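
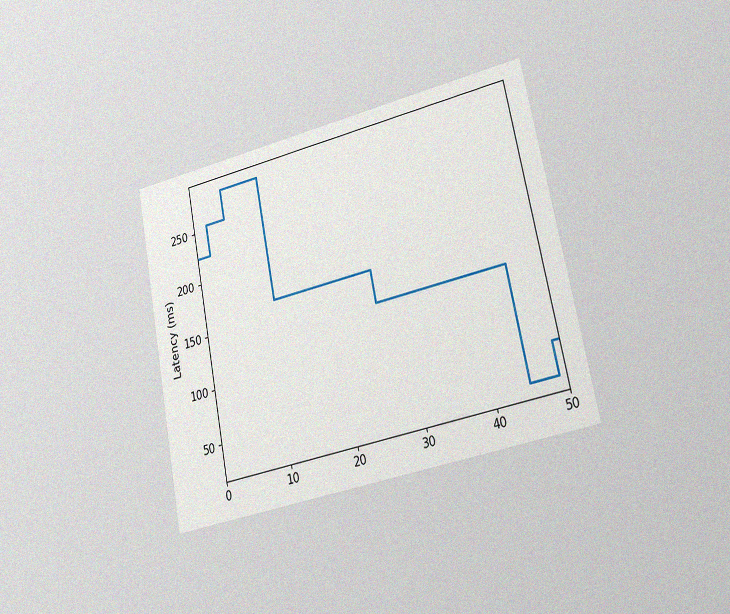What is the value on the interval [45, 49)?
30ms

The chart is tilted about 11° counter-clockwise and viewed slightly from the right, with some photo noise. On [45, 49) the step sits at 30ms.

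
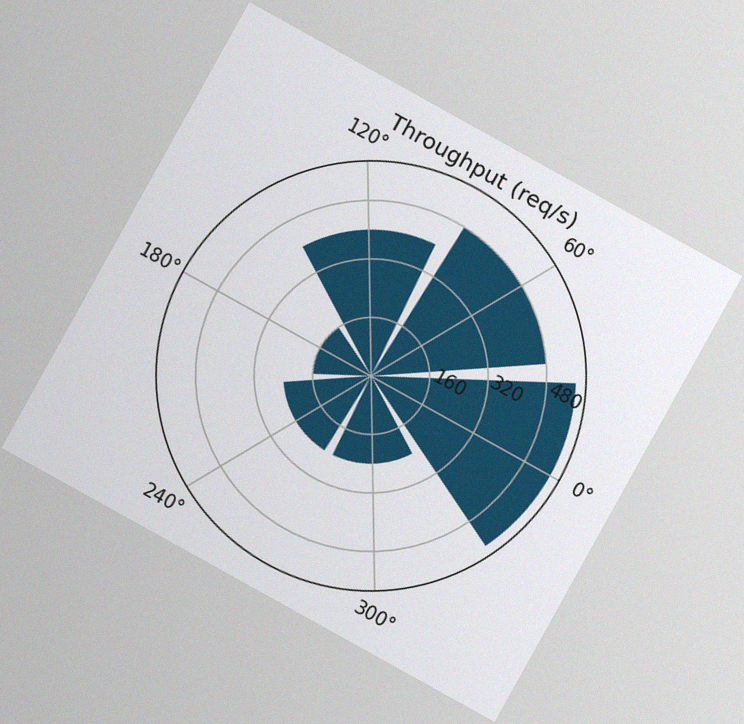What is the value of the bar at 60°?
The chart is tilted about 29° clockwise, with some photo noise. The bar at 60° reaches 480req/s on the radial axis.

480req/s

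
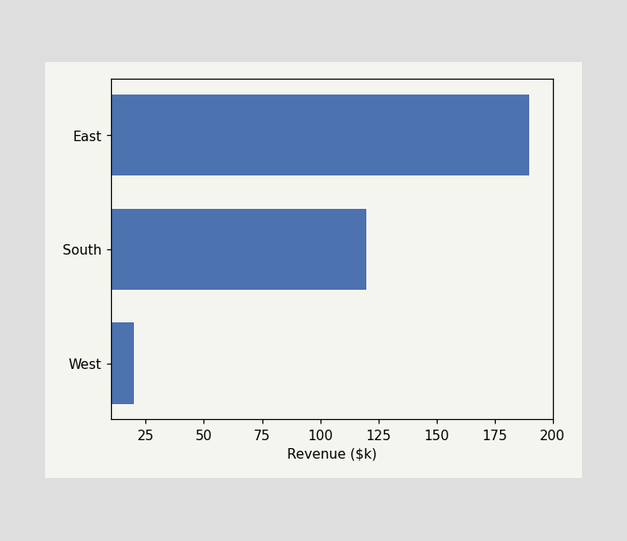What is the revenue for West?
Reading along the chart's x-axis, the West bar reaches $20k.

$20k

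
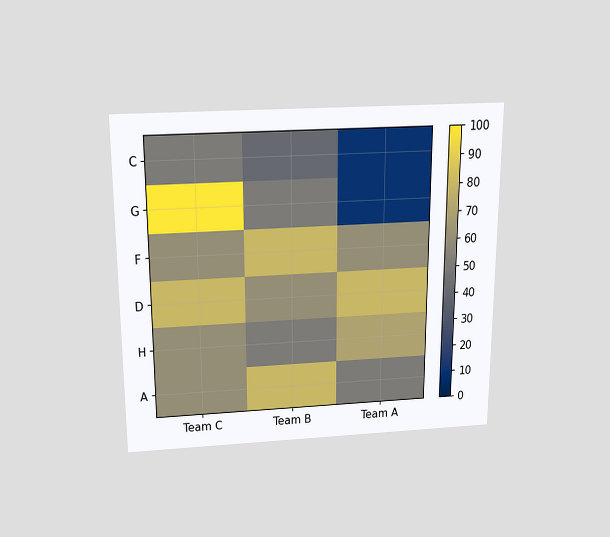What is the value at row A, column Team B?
The chart is viewed slightly from above. Matching cell (A, Team B) against the colorbar gives 80.

80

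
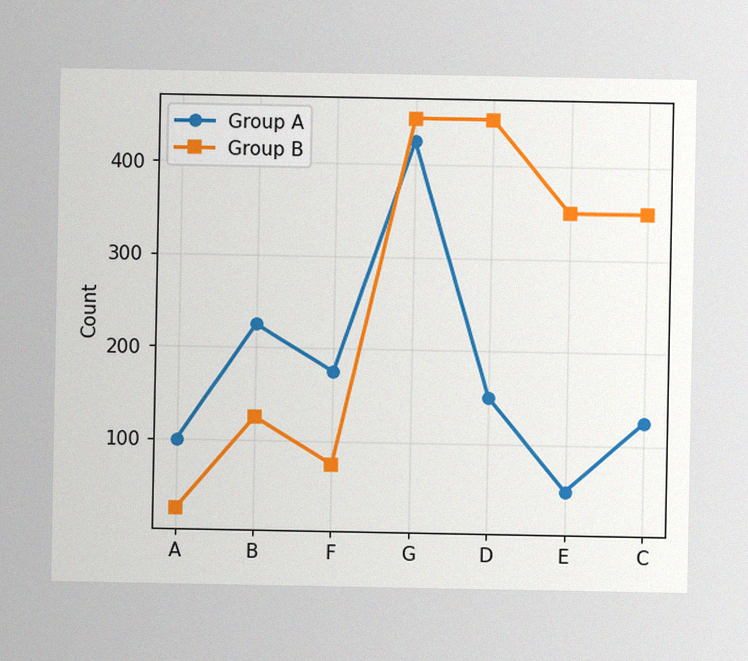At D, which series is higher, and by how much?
Group B, by 300

The image has some photo noise and uneven lighting. At D, Group B sits above the other line by 300.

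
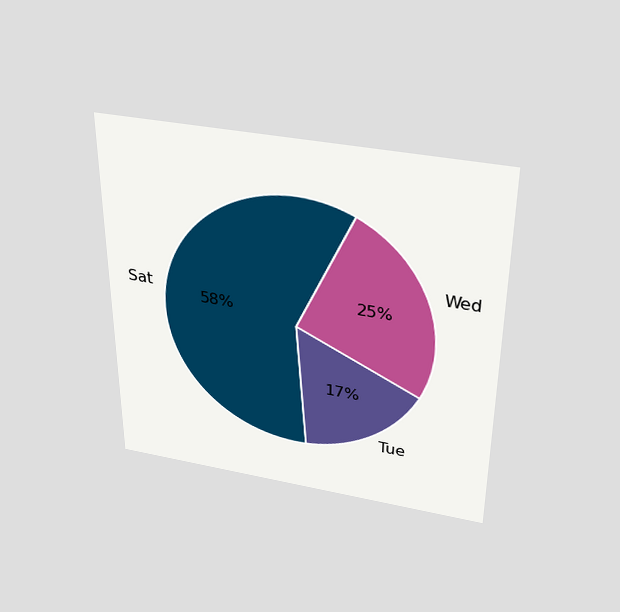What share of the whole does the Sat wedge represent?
The chart is viewed slightly from above. The Sat slice takes up 58% of the pie.

58%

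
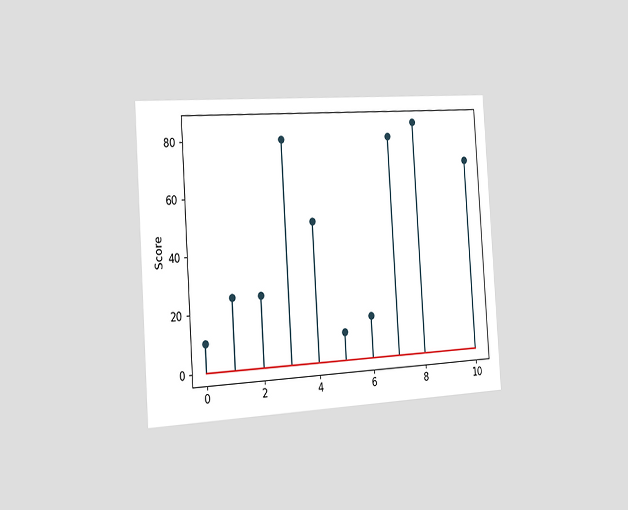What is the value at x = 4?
50

The chart is tilted about 4° counter-clockwise and viewed slightly from the left. The stem at x=4 reaches 50.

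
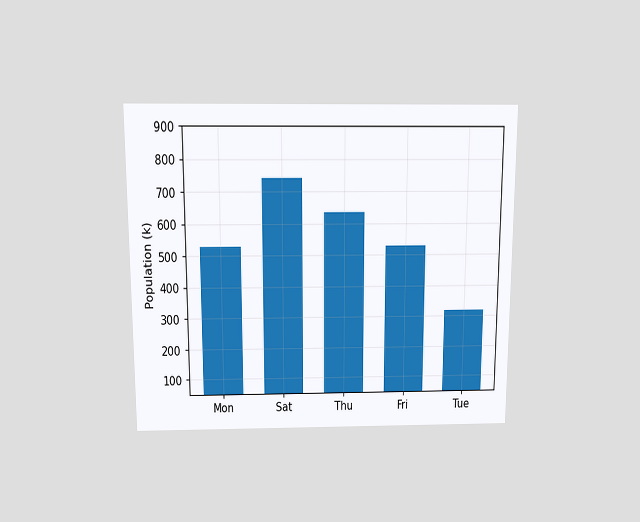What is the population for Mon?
The chart is viewed slightly from above. Reading along the chart's y-axis, the Mon bar reaches 530k.

530k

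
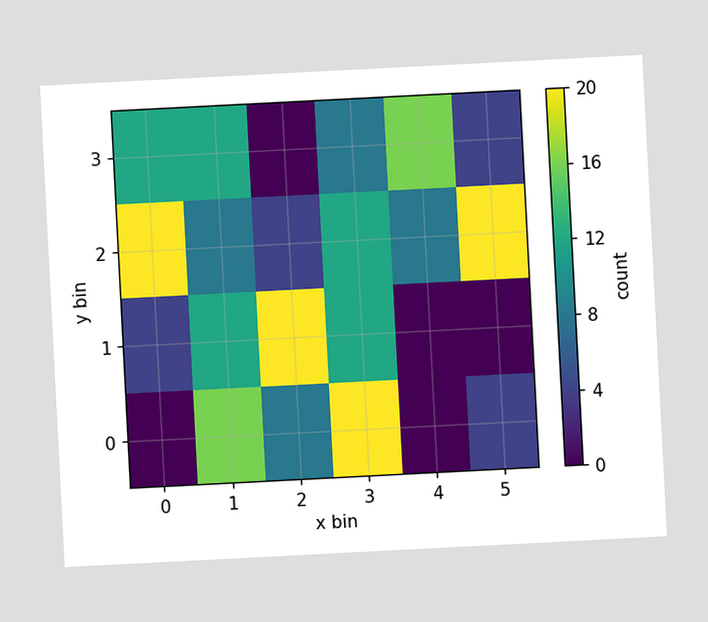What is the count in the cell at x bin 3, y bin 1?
12

The chart is tilted about 3° counter-clockwise. Matching the cell (3, 1) against the colorbar gives 12.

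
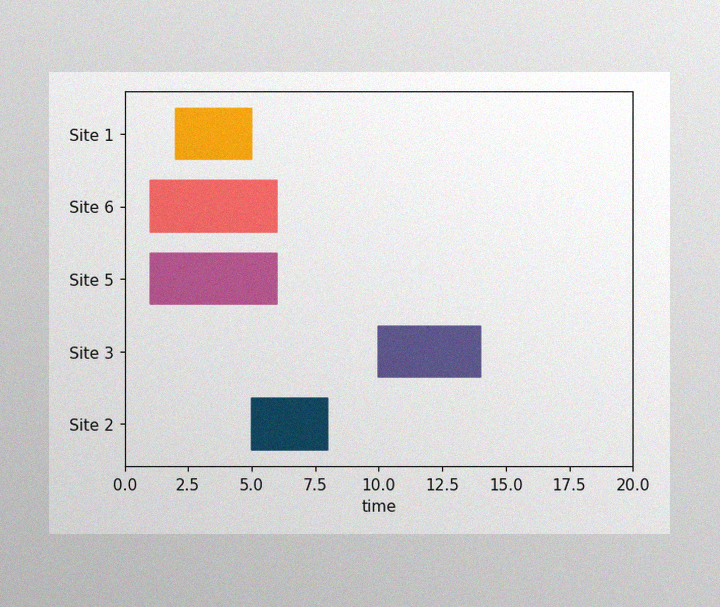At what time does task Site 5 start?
1

The image has some photo noise and uneven lighting. The Site 5 bar begins at t=1.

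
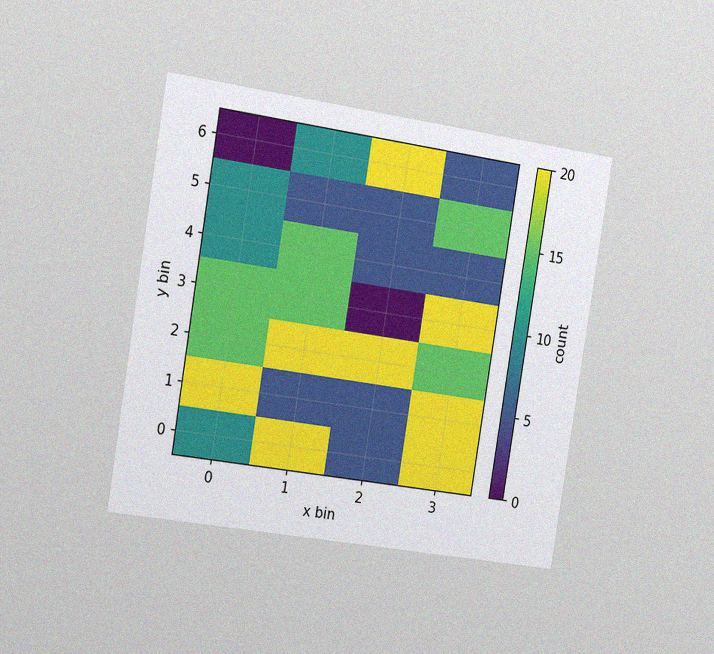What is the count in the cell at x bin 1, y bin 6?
The chart is tilted about 9° clockwise and viewed slightly from the left, with some photo noise. Matching the cell (1, 6) against the colorbar gives 10.

10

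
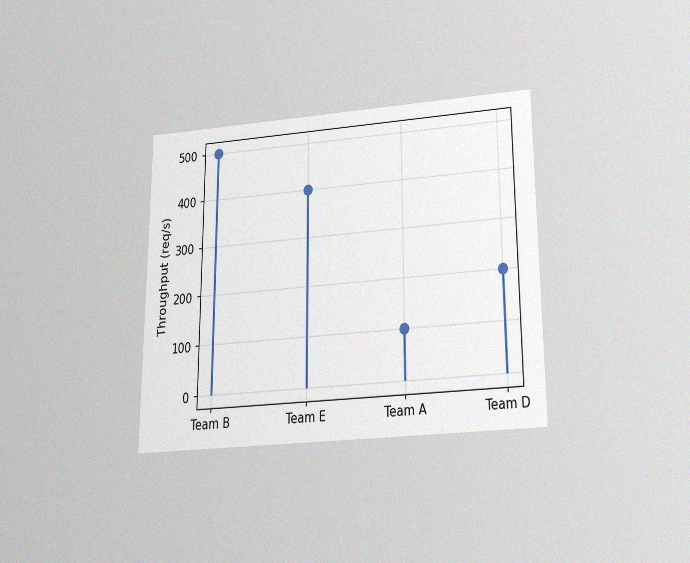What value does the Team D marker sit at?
The chart is viewed slightly from below, with some photo noise. The Team D marker sits at 200req/s.

200req/s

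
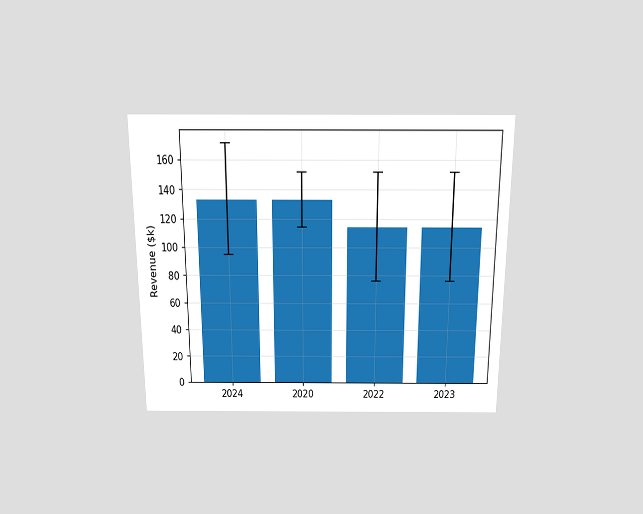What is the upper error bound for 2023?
$152k

The chart is viewed slightly from above. The 2023 bar's upper whisker reaches $152k.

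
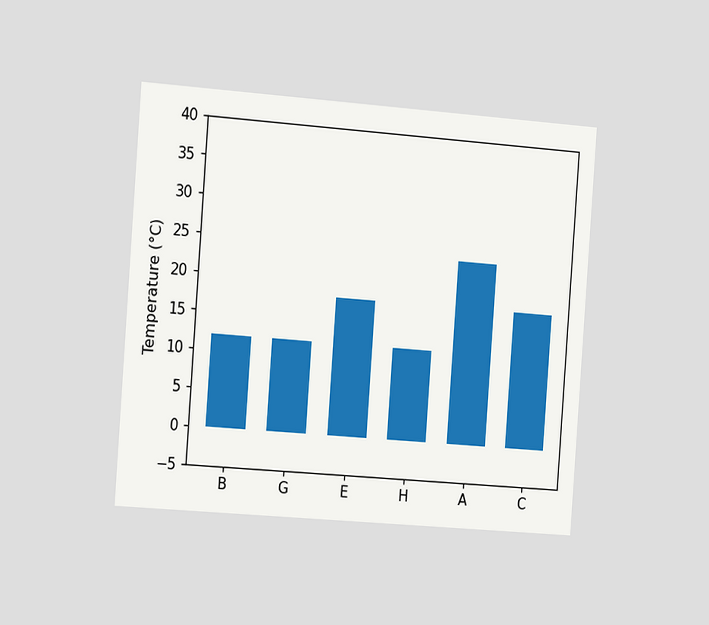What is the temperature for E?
18°C

The chart is tilted about 4° clockwise and viewed slightly from the left. Reading along the chart's y-axis, the E bar reaches 18°C.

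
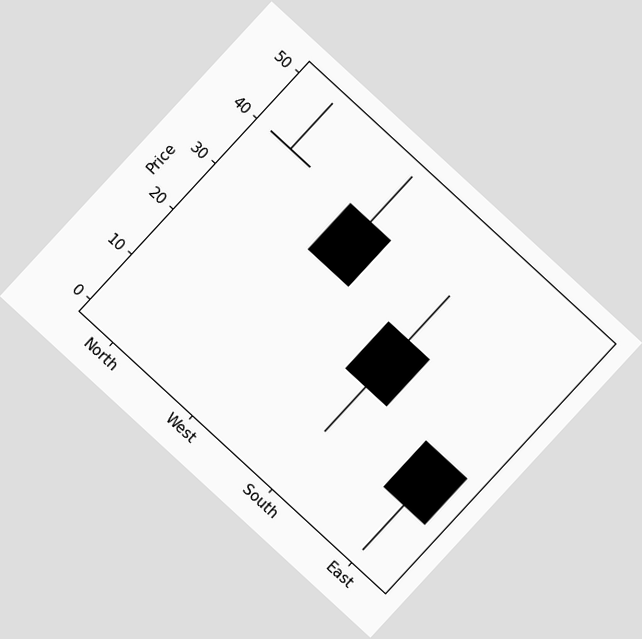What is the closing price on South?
The chart is tilted about 43° clockwise. The South candle closes at 20.

20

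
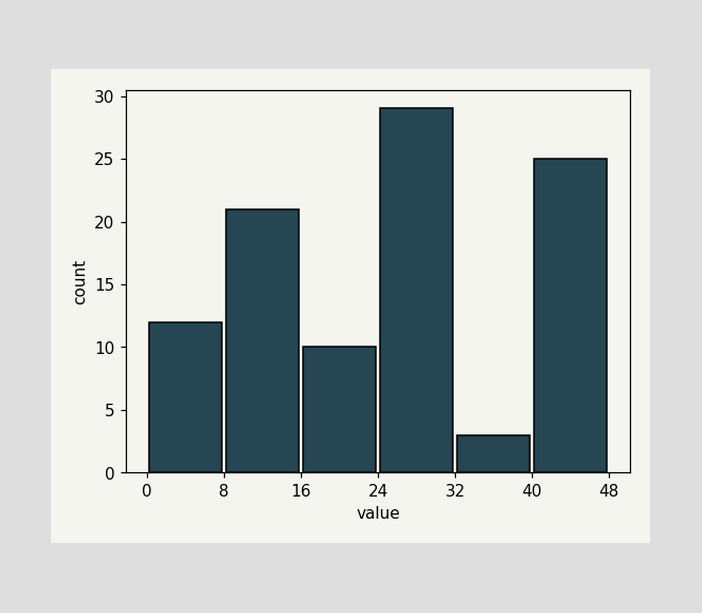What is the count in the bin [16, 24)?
10

The [16, 24) bin has height 10.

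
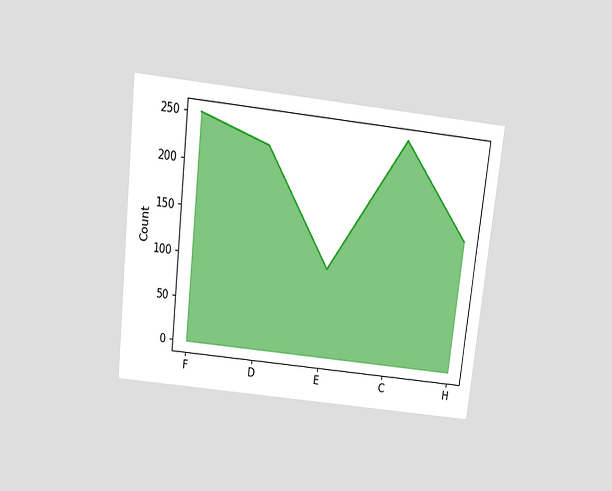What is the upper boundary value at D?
225

The chart is tilted about 6° clockwise and viewed slightly from above. At D the upper boundary is at 225.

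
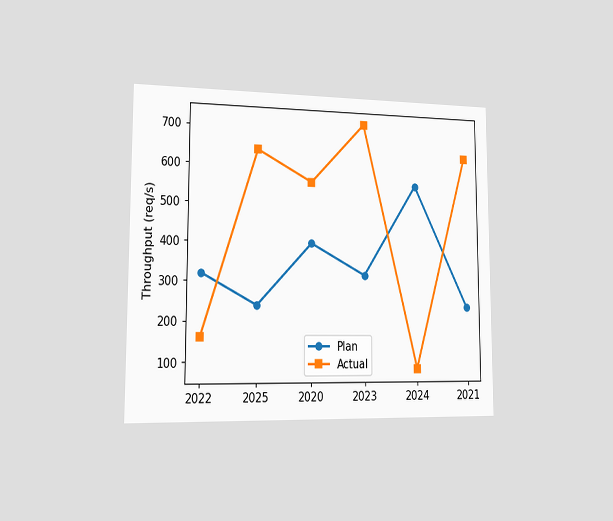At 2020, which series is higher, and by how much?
The chart is viewed slightly from the left. At 2020, Actual sits above the other line by 160req/s.

Actual, by 160req/s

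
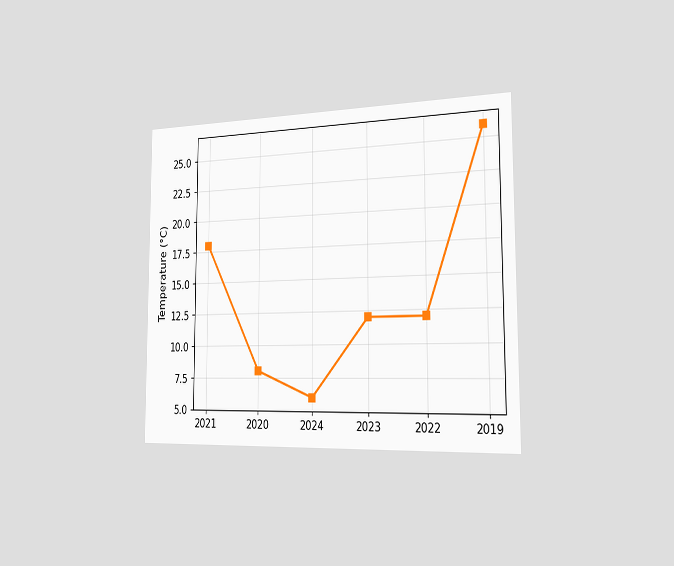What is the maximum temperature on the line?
The chart is viewed slightly from the right. The highest point is at 2019, and reading across to the y-axis gives 26°C.

26°C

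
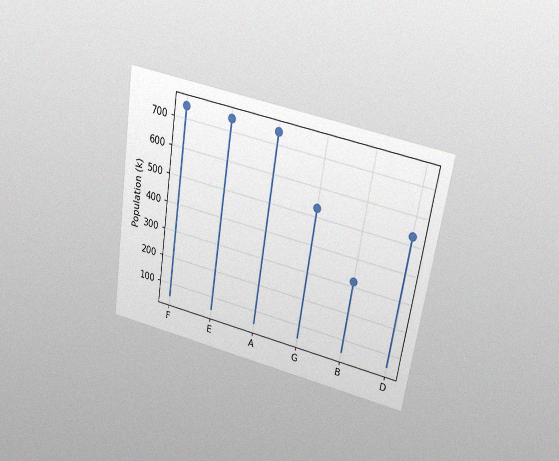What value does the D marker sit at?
530k

The chart is tilted about 9° clockwise and viewed slightly from above, with some photo noise. The D marker sits at 530k.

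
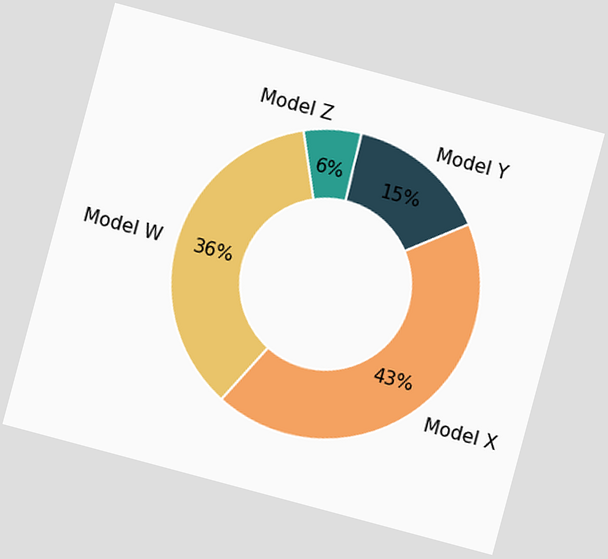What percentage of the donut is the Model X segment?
The chart is tilted about 15° clockwise. The Model X segment takes up 43% of the ring.

43%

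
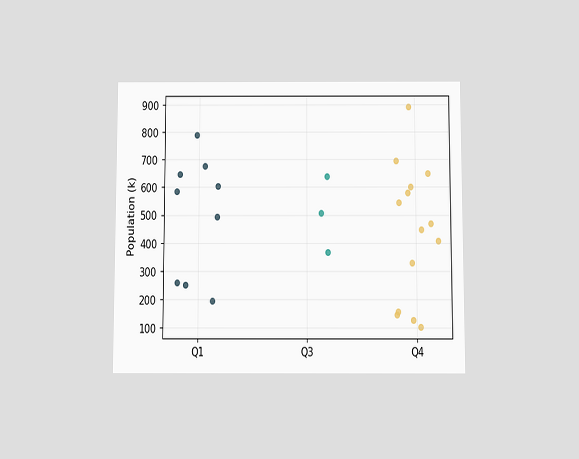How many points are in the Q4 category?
14

The chart is viewed slightly from below. Counting the markers in the Q4 column gives 14.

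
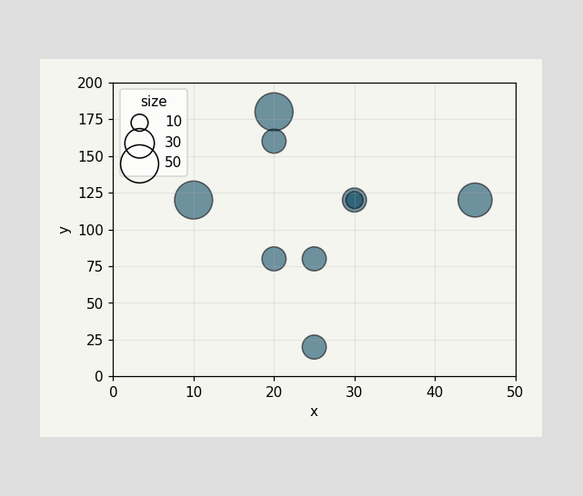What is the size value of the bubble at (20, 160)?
20

Matching the bubble at (20, 160) against the size legend gives 20.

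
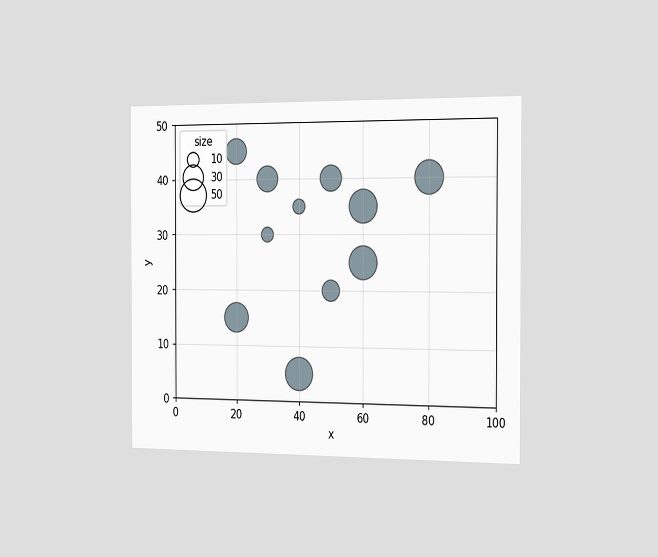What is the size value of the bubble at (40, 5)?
50

The chart is viewed slightly from the right. Matching the bubble at (40, 5) against the size legend gives 50.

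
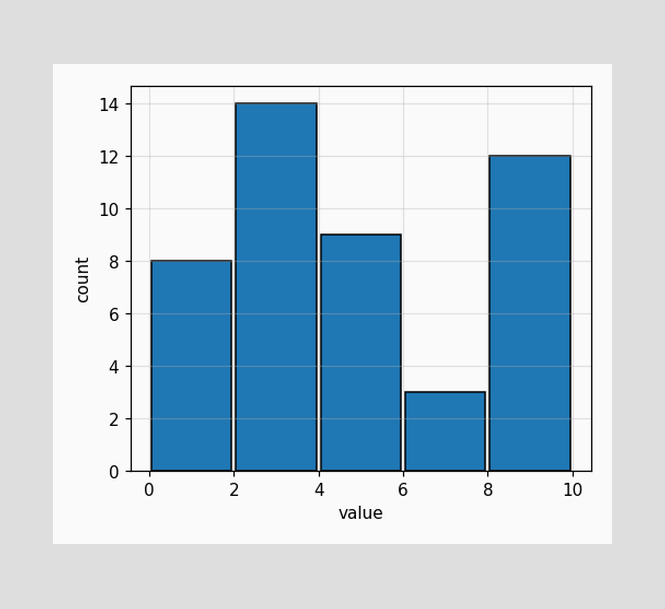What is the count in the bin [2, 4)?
14

The [2, 4) bin has height 14.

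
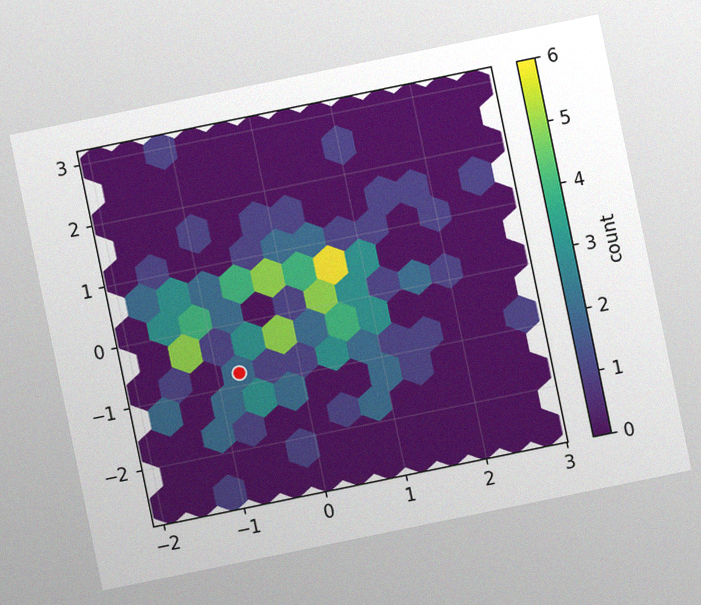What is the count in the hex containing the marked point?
2

The chart is tilted about 12° counter-clockwise, with some photo noise. The marked hex reads 2 on the colorbar.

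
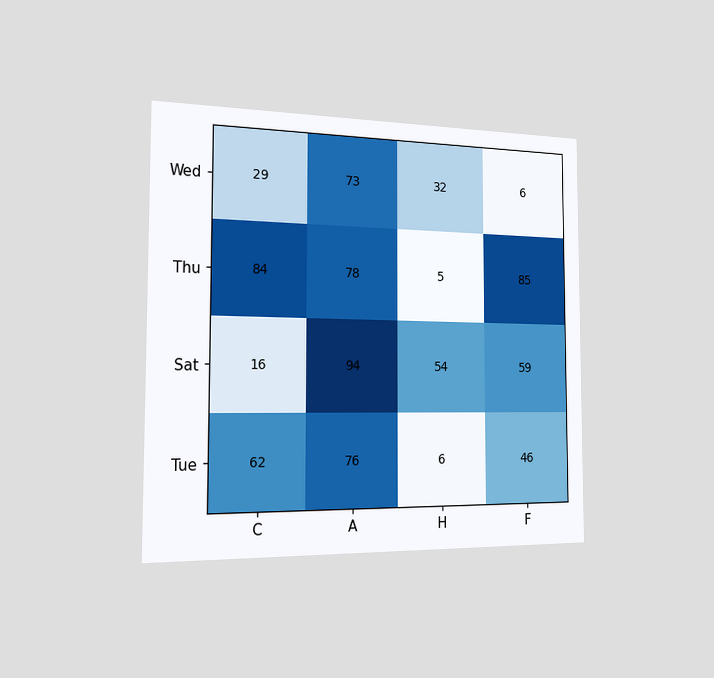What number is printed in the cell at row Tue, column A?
76

The chart is viewed slightly from the left. The (Tue, A) cell reads 76.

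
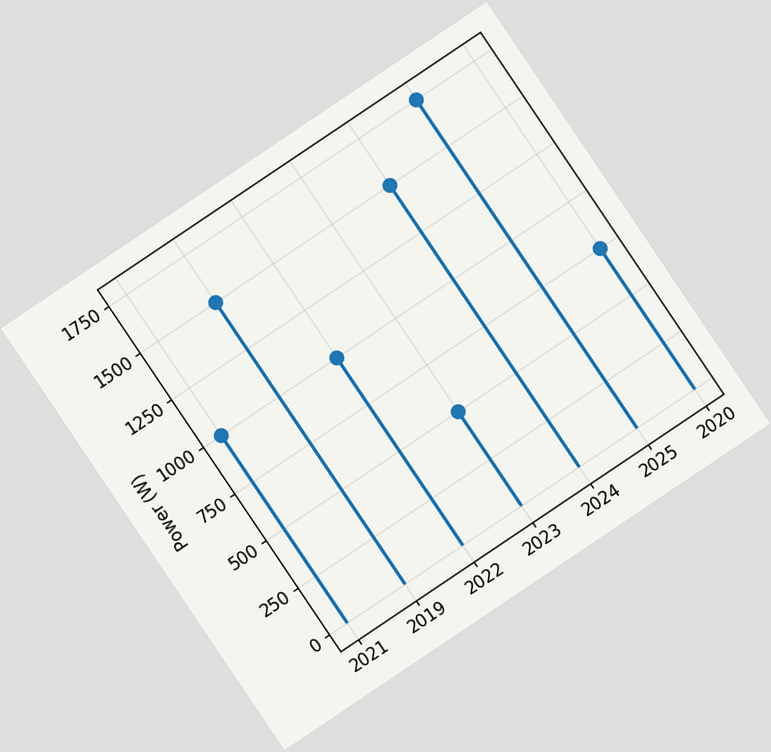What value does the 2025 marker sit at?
1750W

The chart is tilted about 34° counter-clockwise. The 2025 marker sits at 1750W.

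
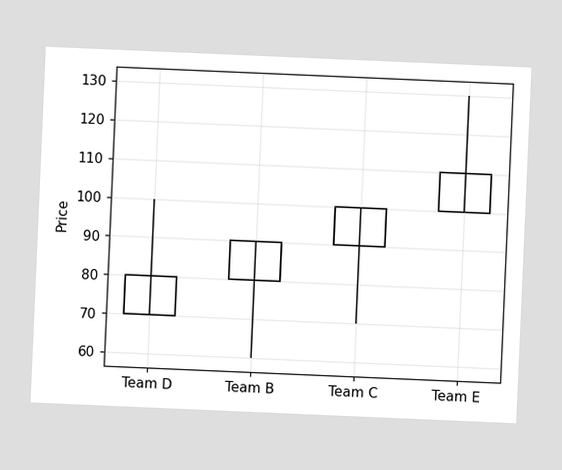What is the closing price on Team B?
The chart is tilted about 2° clockwise. The Team B candle closes at 90.

90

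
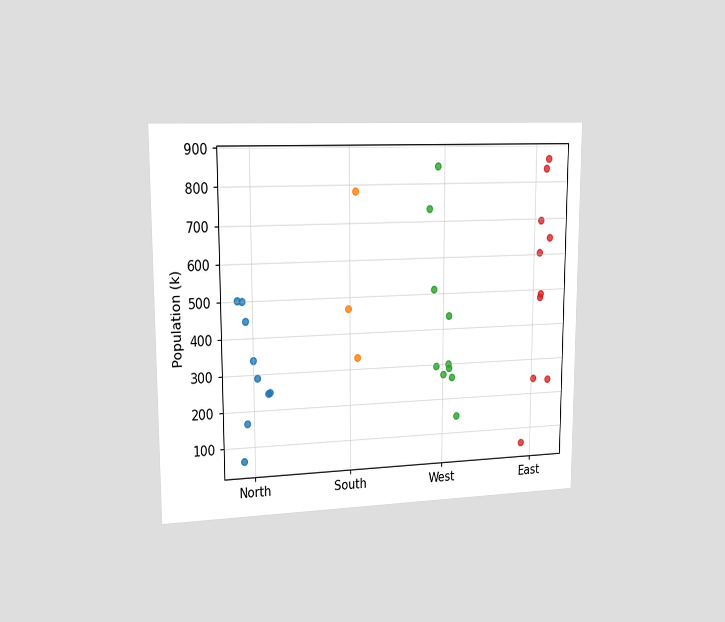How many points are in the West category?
10

The chart is viewed slightly from the left. Counting the markers in the West column gives 10.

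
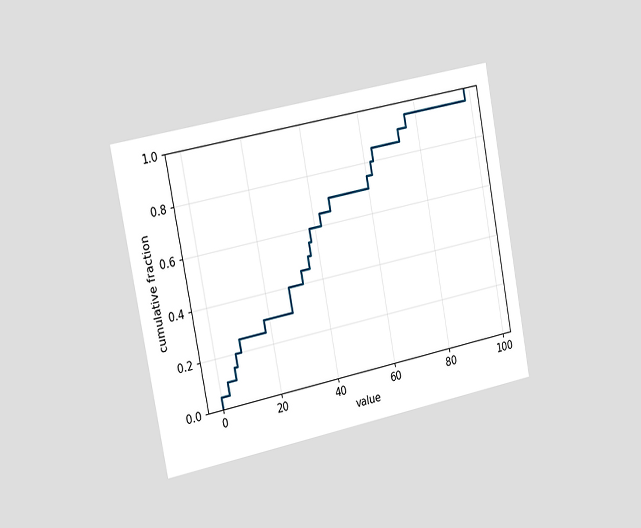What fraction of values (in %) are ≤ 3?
The chart is tilted about 11° counter-clockwise and viewed slightly from the left. At x=3 the ECDF step is at 10%.

10%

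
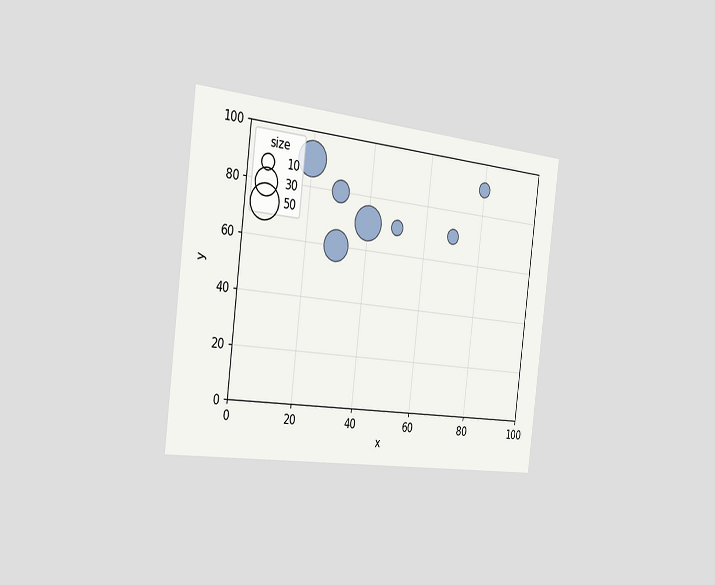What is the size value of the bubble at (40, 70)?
The chart is tilted about 7° clockwise and viewed slightly from the left. Matching the bubble at (40, 70) against the size legend gives 50.

50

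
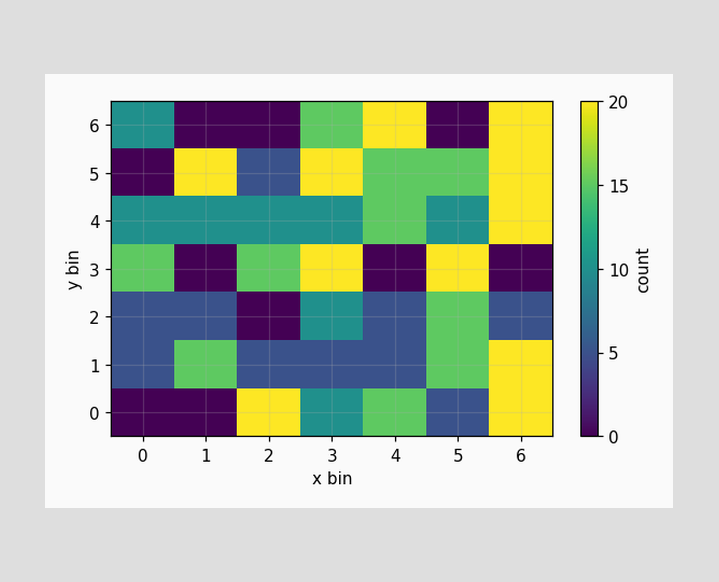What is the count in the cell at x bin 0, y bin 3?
15

Matching the cell (0, 3) against the colorbar gives 15.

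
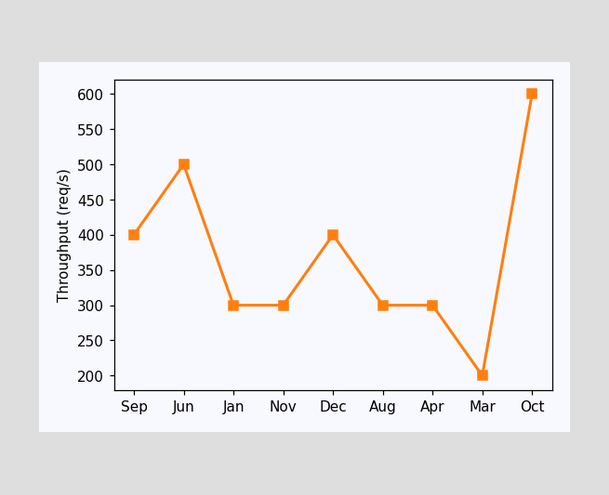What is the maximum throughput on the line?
The highest point is at Oct, and reading across to the y-axis gives 600req/s.

600req/s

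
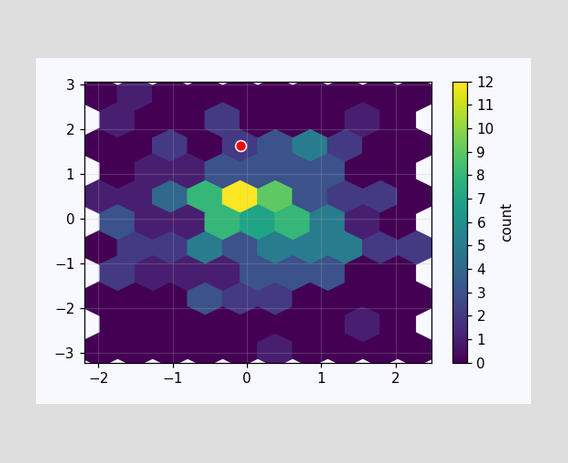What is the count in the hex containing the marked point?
2

The marked hex reads 2 on the colorbar.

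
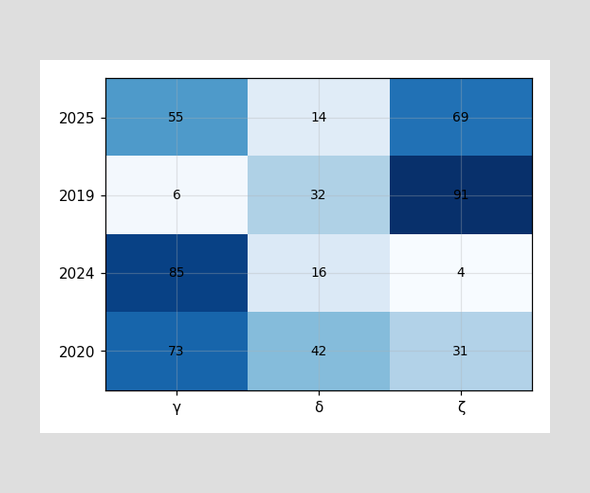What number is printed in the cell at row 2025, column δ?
14

The (2025, δ) cell reads 14.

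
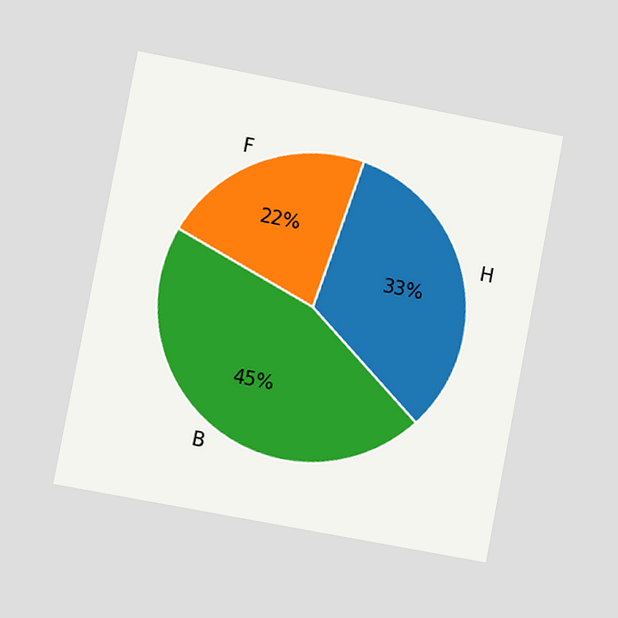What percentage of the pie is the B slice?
45%

The chart is tilted about 11° clockwise and viewed at a slight angle. The B slice takes up 45% of the pie.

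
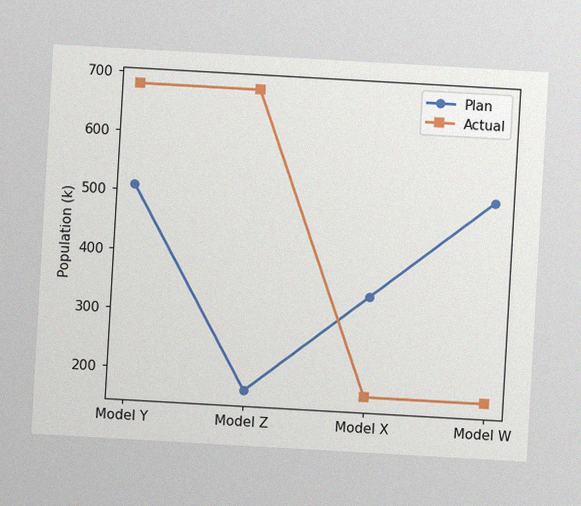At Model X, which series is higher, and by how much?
Plan, by 170k

The chart is tilted about 3° clockwise, with some photo noise. At Model X, Plan sits above the other line by 170k.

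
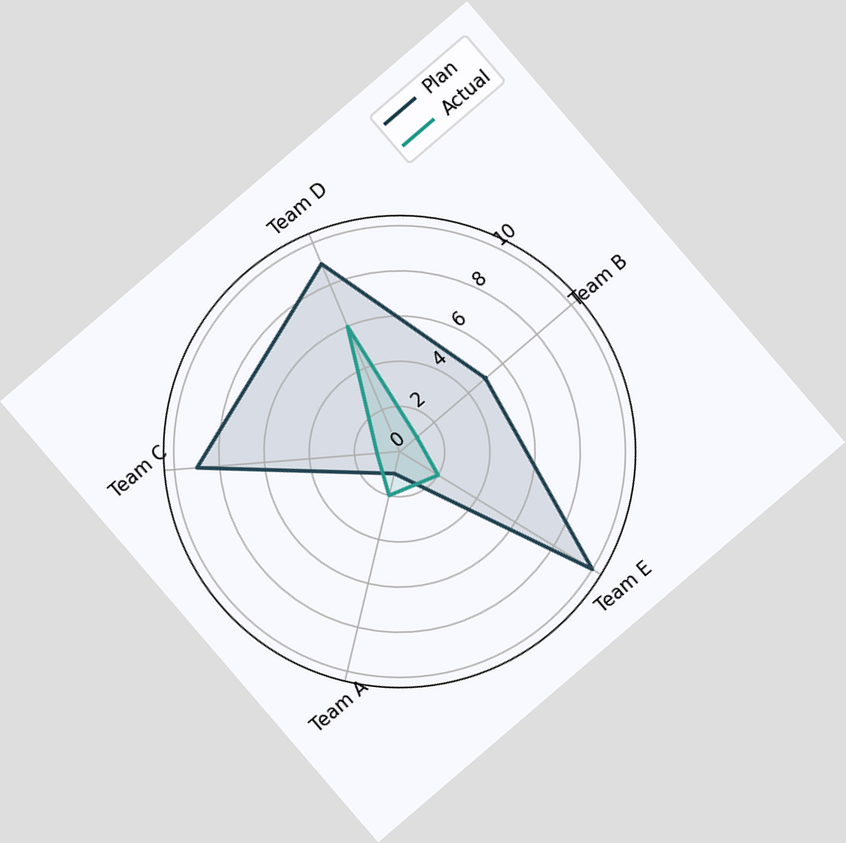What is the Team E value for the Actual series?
2

The chart is tilted about 41° counter-clockwise. On the Team E axis, Actual reaches 2.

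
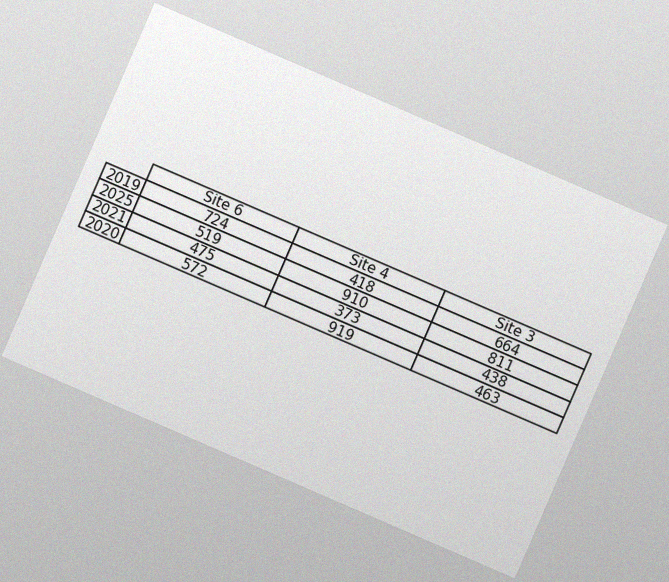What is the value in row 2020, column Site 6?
572

The chart is tilted about 23° clockwise, with some photo noise. The (2020, Site 6) cell reads 572.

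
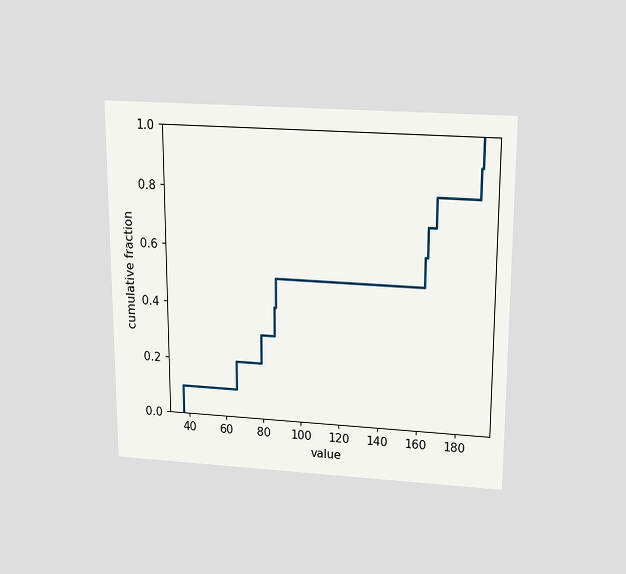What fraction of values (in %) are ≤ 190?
100%

The chart is viewed slightly from above. At x=190 the ECDF step is at 100%.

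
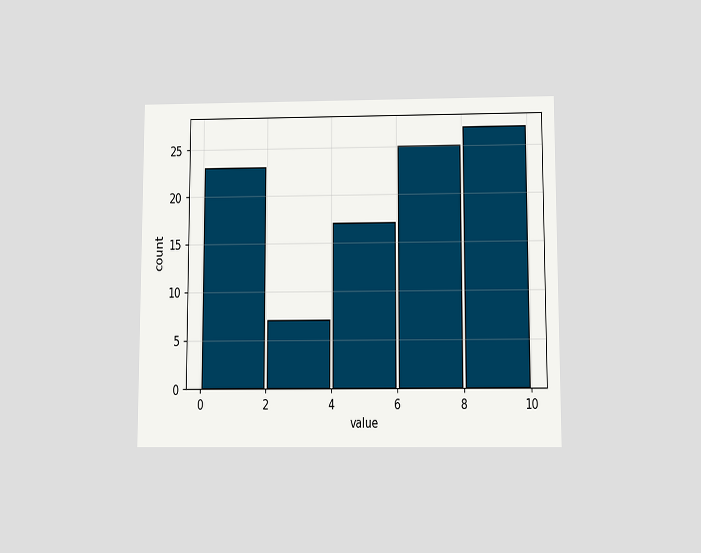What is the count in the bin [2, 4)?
7

The chart is viewed slightly from below. The [2, 4) bin has height 7.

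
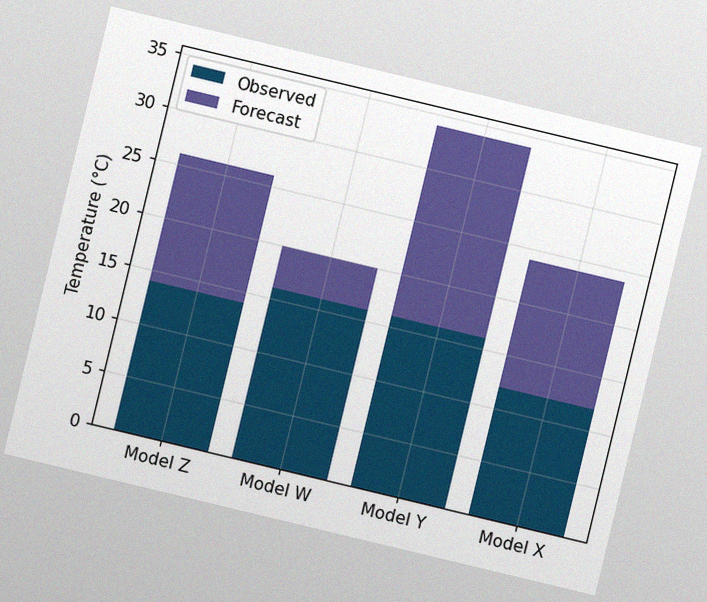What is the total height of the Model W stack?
The chart is tilted about 13° clockwise, with some photo noise. The Model W stack's top reaches 20°C on the y-axis.

20°C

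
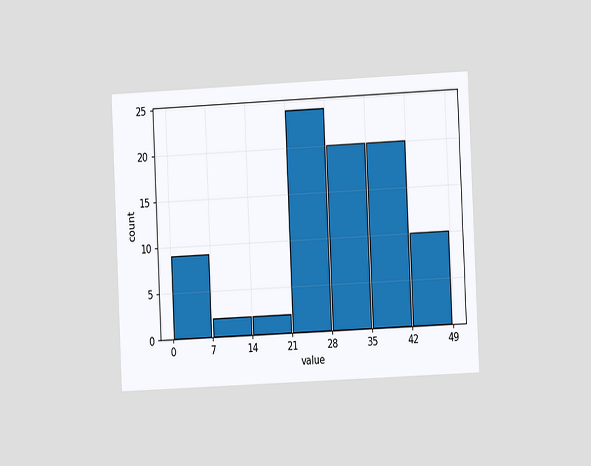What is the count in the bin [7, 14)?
2

The chart is tilted about 3° counter-clockwise and viewed at a slight angle. The [7, 14) bin has height 2.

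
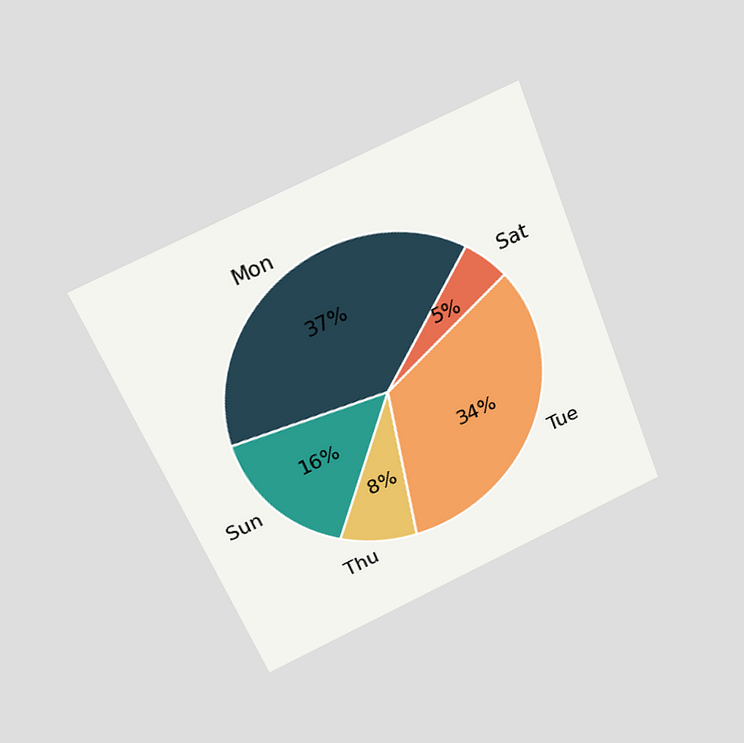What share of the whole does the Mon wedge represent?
37%

The chart is tilted about 22° counter-clockwise and viewed slightly from above. The Mon slice takes up 37% of the pie.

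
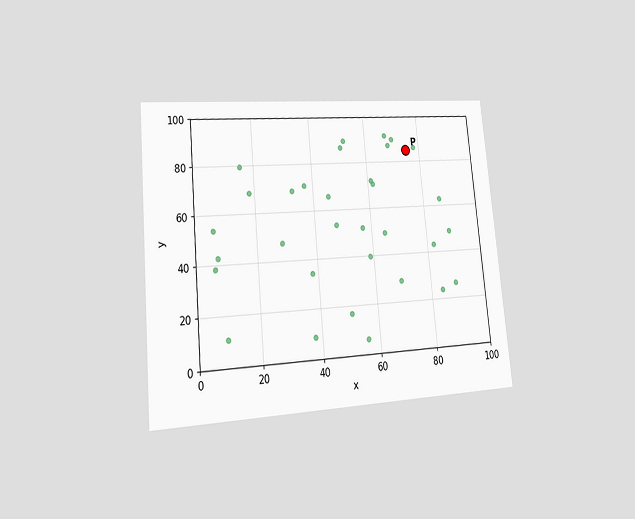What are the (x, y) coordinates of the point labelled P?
(75, 85)

The chart is tilted about 5° counter-clockwise and viewed at a slight angle. Following the gridlines from P to each axis, P sits at (75, 85).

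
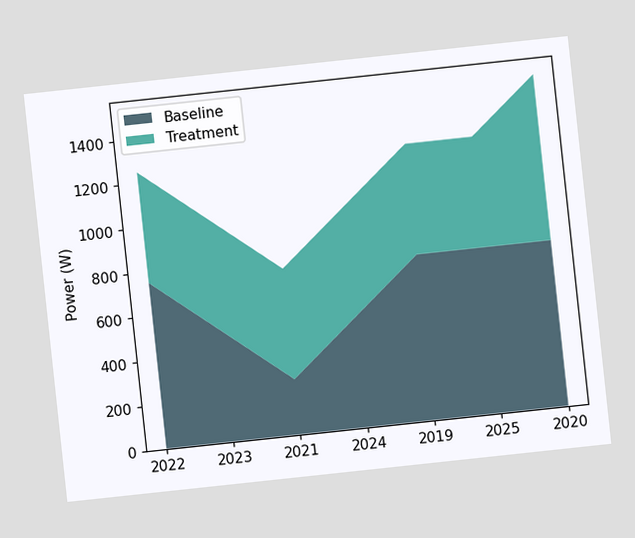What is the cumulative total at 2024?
1000W

The chart is tilted about 6° counter-clockwise. The stacked total at 2024 reaches 1000W.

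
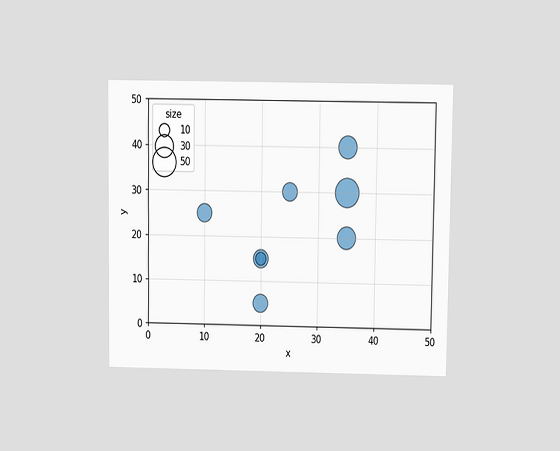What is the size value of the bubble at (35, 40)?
The chart is viewed at a slight angle. Matching the bubble at (35, 40) against the size legend gives 30.

30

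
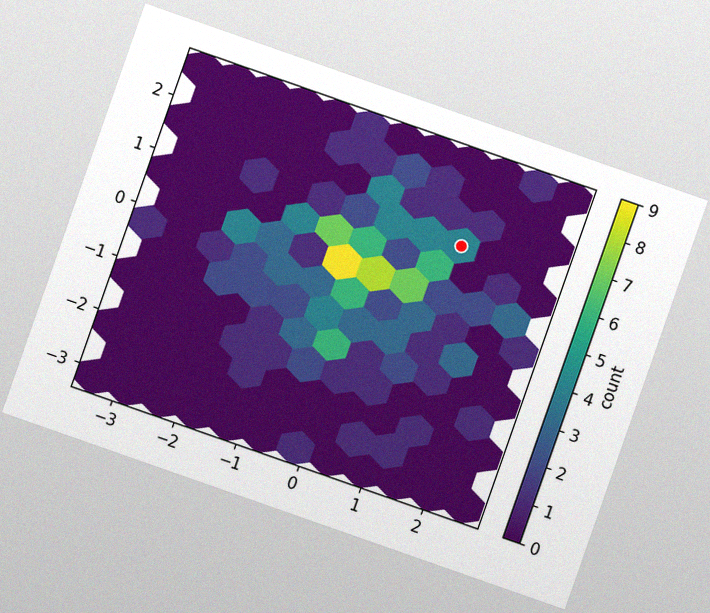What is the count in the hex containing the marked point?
The chart is tilted about 19° clockwise, with some photo noise. The marked hex reads 4 on the colorbar.

4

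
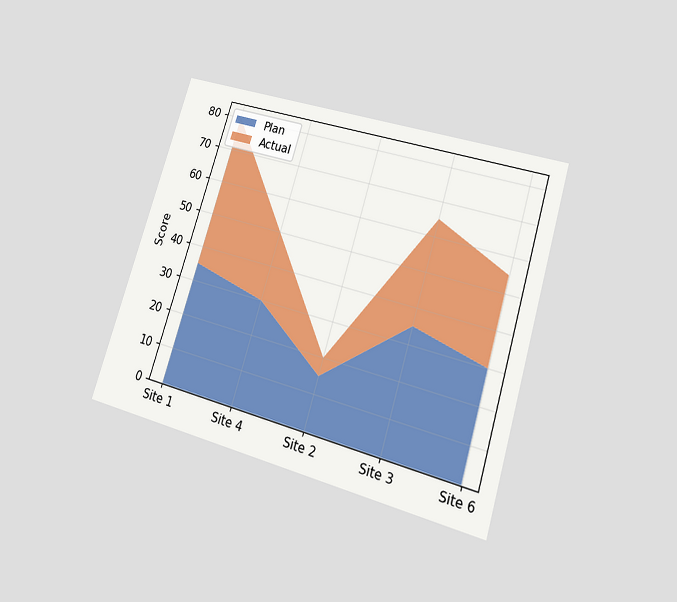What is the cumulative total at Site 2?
The chart is tilted about 17° clockwise and viewed at a slight angle. The stacked total at Site 2 reaches 20.

20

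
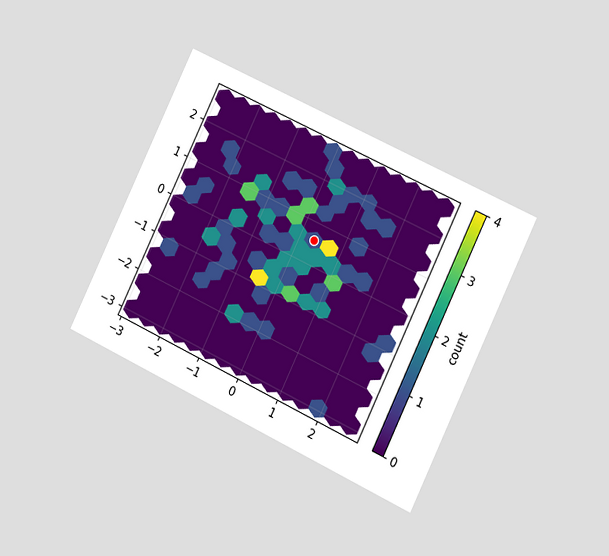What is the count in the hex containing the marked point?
1

The chart is tilted about 26° clockwise and viewed slightly from the right. The marked hex reads 1 on the colorbar.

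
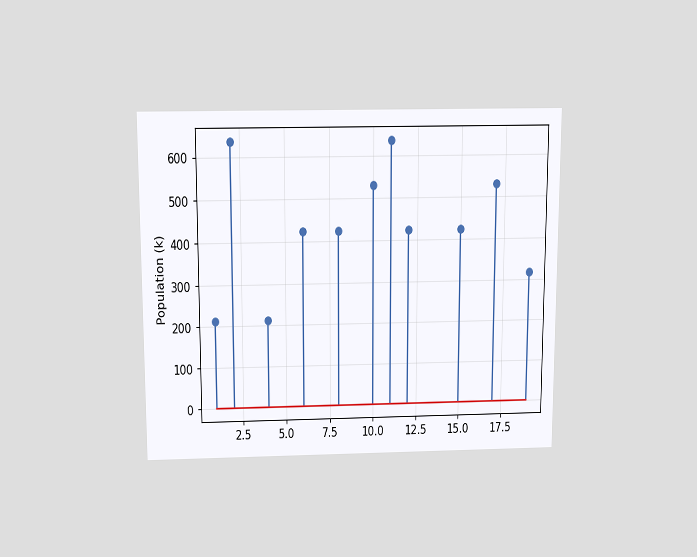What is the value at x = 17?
530k

The chart is viewed slightly from above. The stem at x=17 reaches 530k.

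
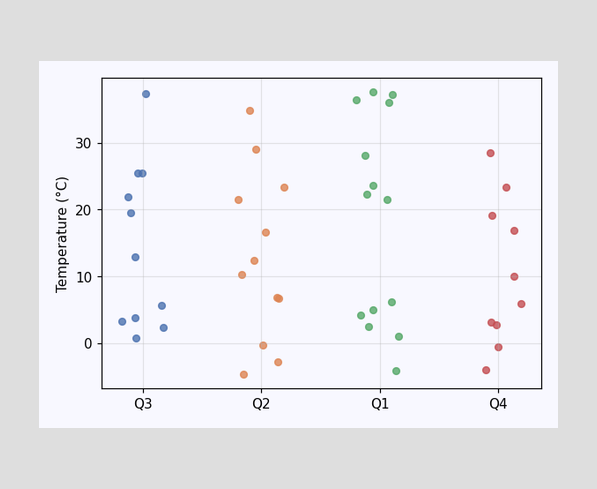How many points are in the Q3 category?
Counting the markers in the Q3 column gives 11.

11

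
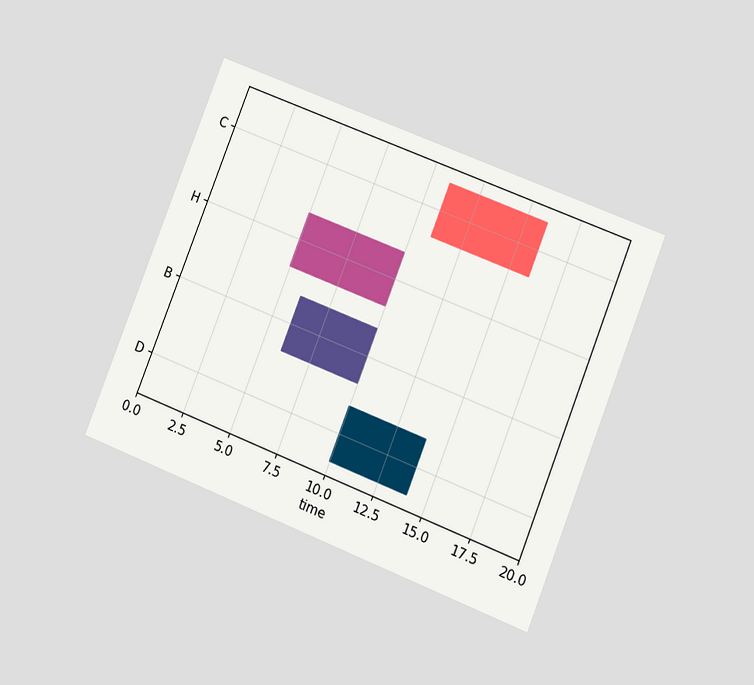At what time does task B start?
The chart is tilted about 22° clockwise and viewed at a slight angle. The B bar begins at t=6.

6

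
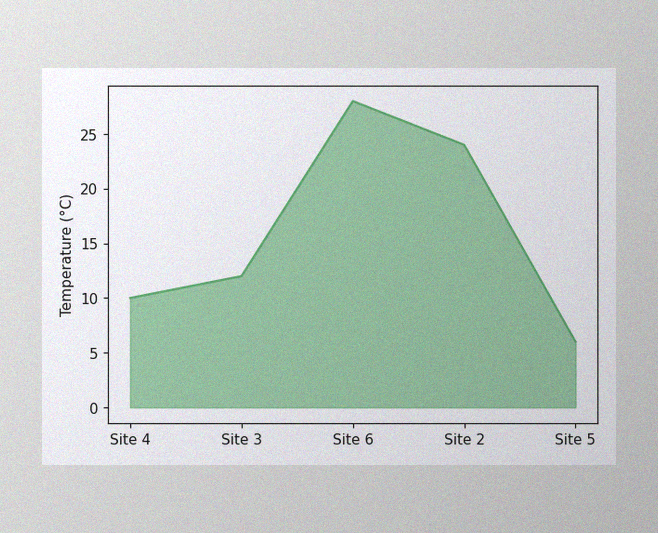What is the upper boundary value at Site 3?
The image has some photo noise and uneven lighting. At Site 3 the upper boundary is at 12°C.

12°C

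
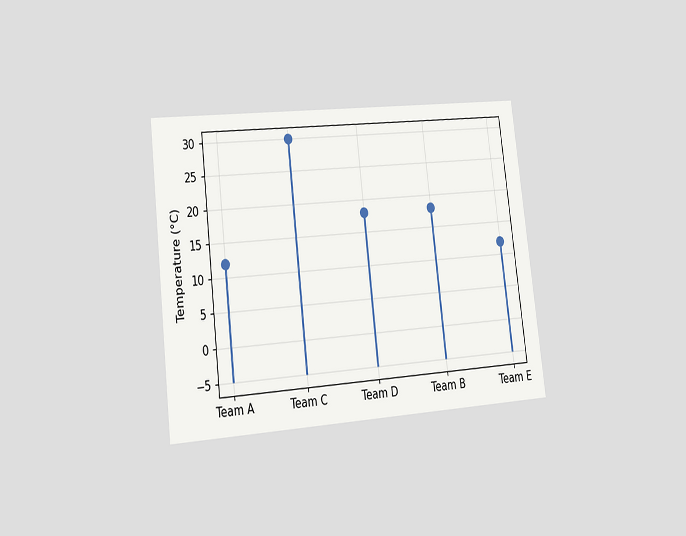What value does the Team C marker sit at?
The chart is tilted about 7° counter-clockwise and viewed slightly from the left. The Team C marker sits at 30°C.

30°C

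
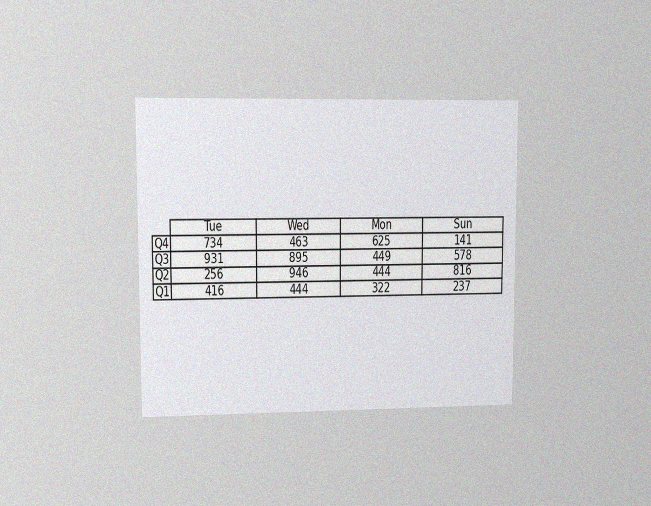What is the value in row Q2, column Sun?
816

The chart is viewed at a slight angle, with some photo noise. The (Q2, Sun) cell reads 816.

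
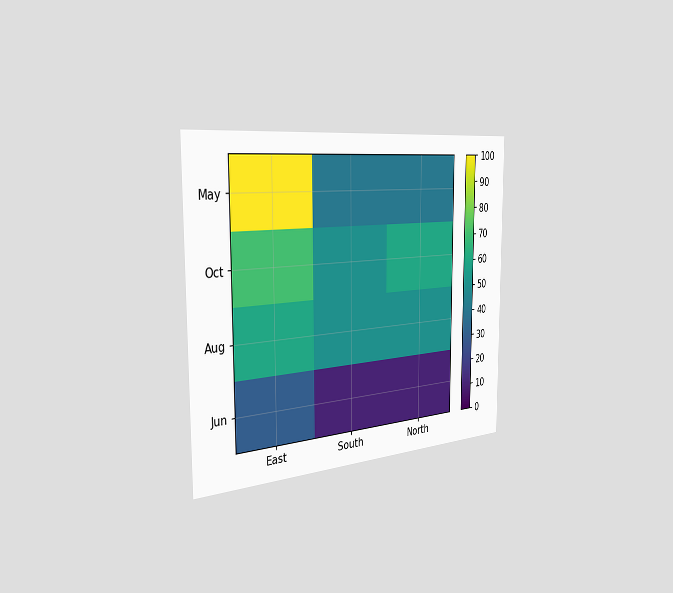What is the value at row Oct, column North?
60

The chart is viewed slightly from the left. Matching cell (Oct, North) against the colorbar gives 60.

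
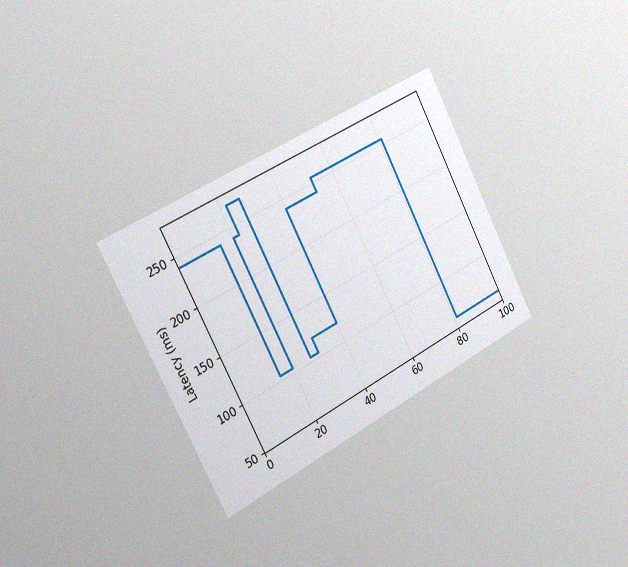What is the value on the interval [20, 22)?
The chart is tilted about 27° counter-clockwise and viewed slightly from the left, with some photo noise. On [20, 22) the step sits at 240ms.

240ms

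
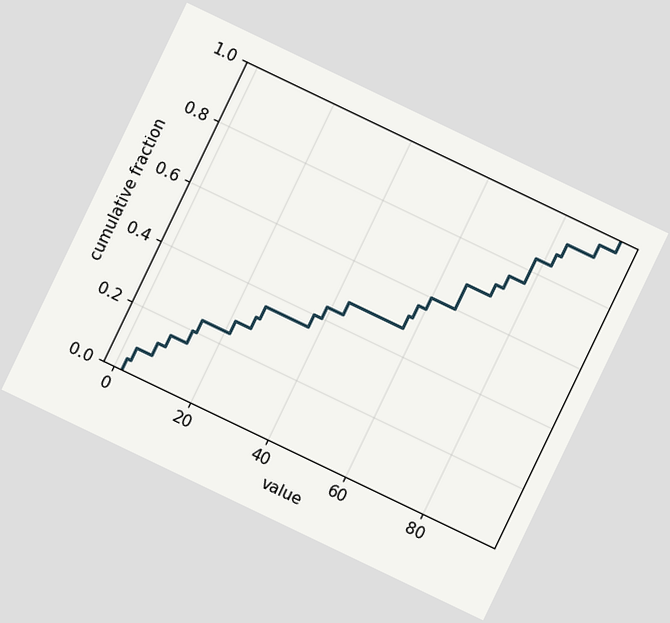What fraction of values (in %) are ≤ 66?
The chart is tilted about 26° clockwise. At x=66 the ECDF step is at 68%.

68%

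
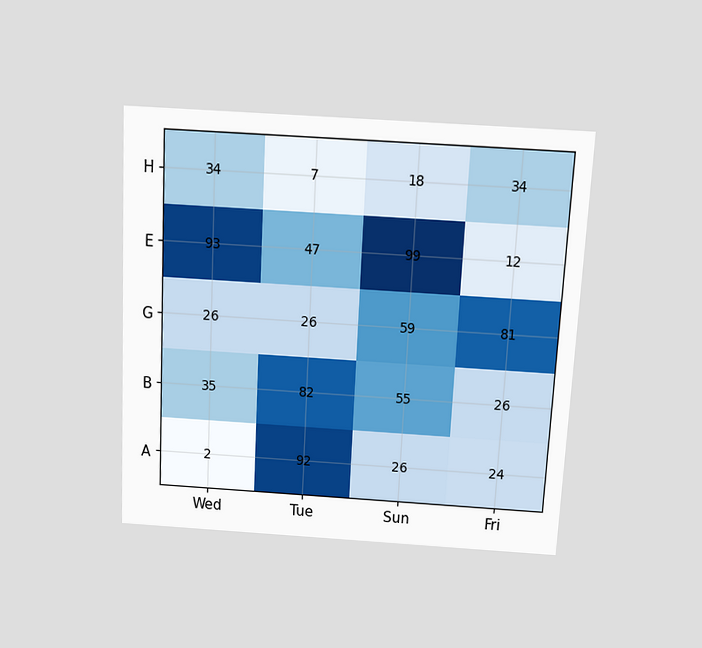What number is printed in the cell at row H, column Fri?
34

The chart is tilted about 3° clockwise and viewed slightly from above. The (H, Fri) cell reads 34.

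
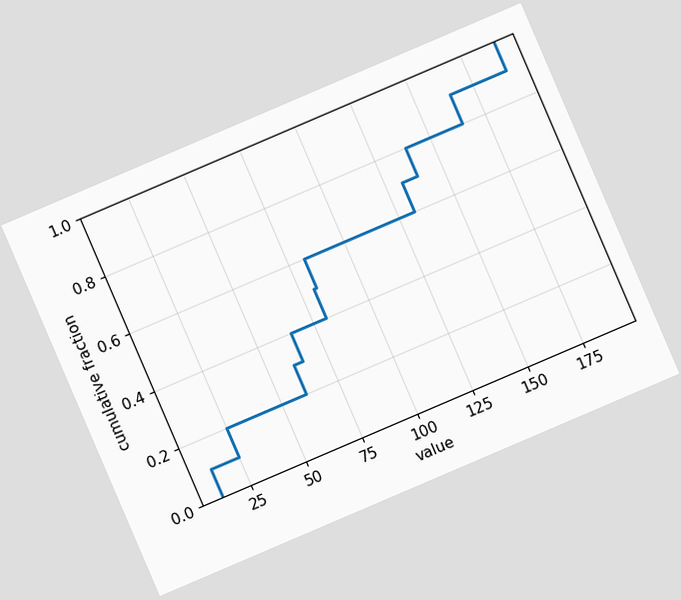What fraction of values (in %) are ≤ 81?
The chart is tilted about 23° counter-clockwise. At x=81 the ECDF step is at 50%.

50%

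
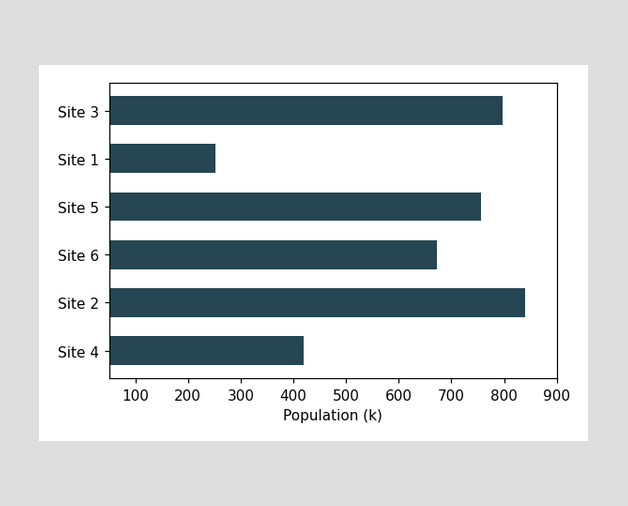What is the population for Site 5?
756k

Reading along the chart's x-axis, the Site 5 bar reaches 756k.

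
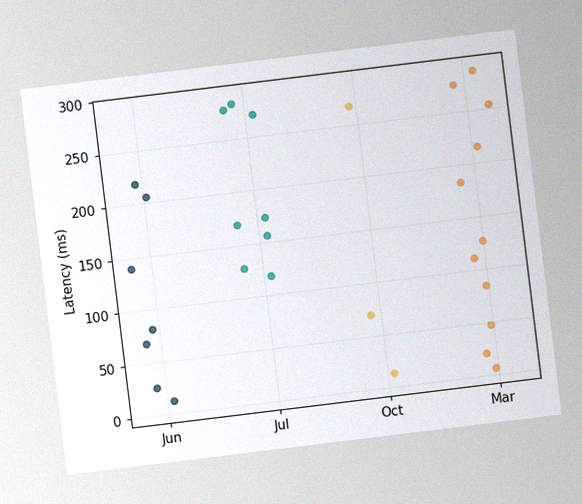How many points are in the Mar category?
11

The chart is tilted about 7° counter-clockwise, with some photo noise. Counting the markers in the Mar column gives 11.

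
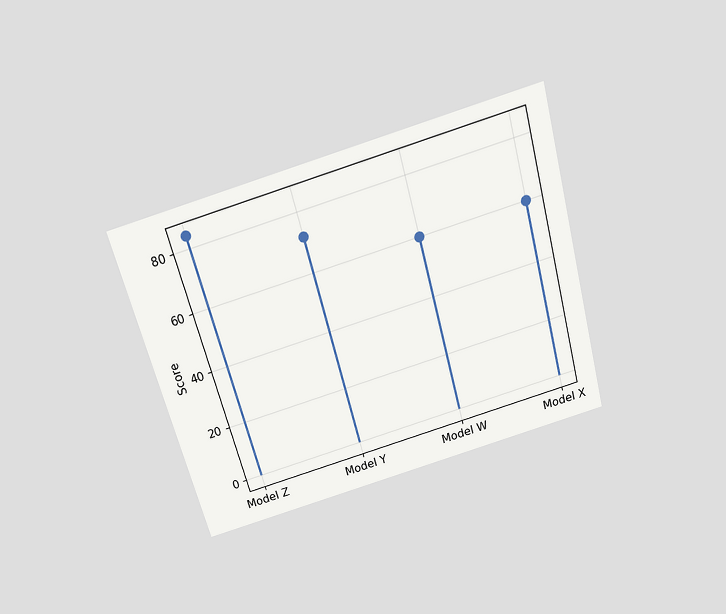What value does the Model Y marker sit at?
72

The chart is tilted about 15° counter-clockwise and viewed slightly from above. The Model Y marker sits at 72.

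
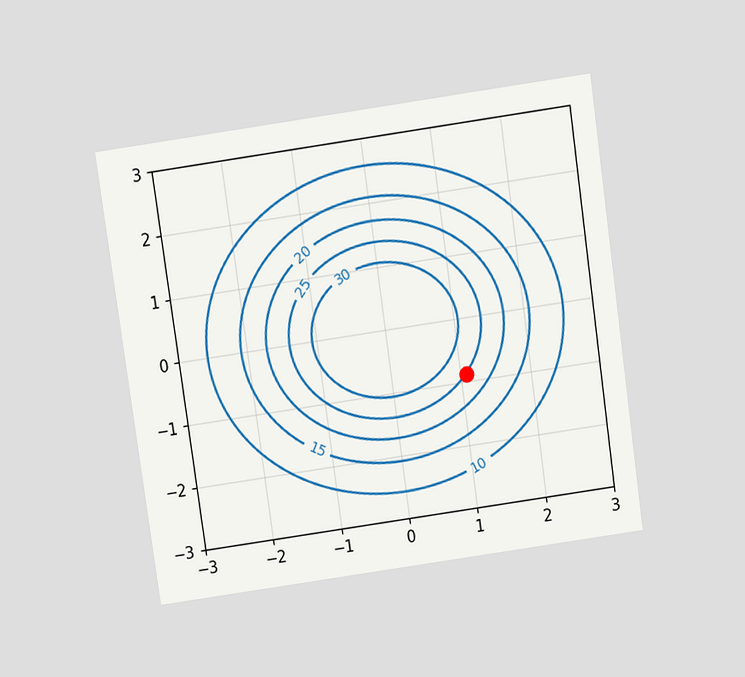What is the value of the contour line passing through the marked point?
25

The chart is tilted about 8° counter-clockwise and viewed at a slight angle. The marked point sits on the contour labelled 25.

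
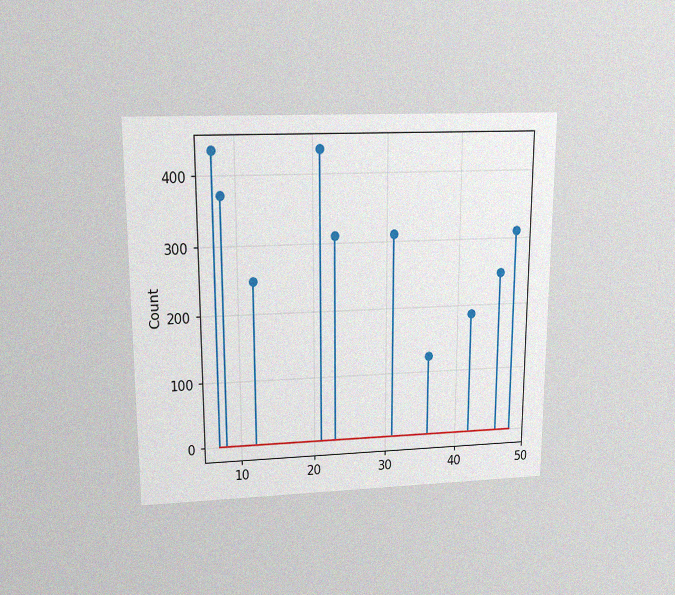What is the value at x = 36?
The chart is viewed slightly from above, with some photo noise. The stem at x=36 reaches 124.

124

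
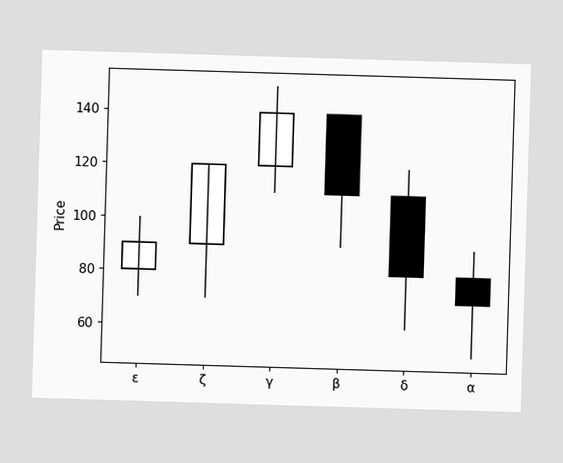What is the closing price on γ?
140

The γ candle closes at 140.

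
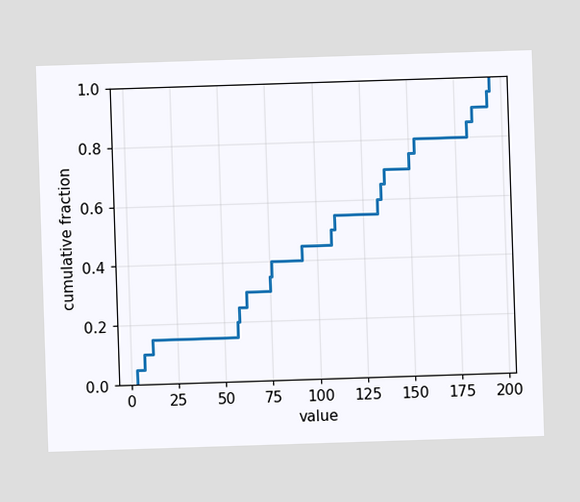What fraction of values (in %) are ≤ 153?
At x=153 the ECDF step is at 80%.

80%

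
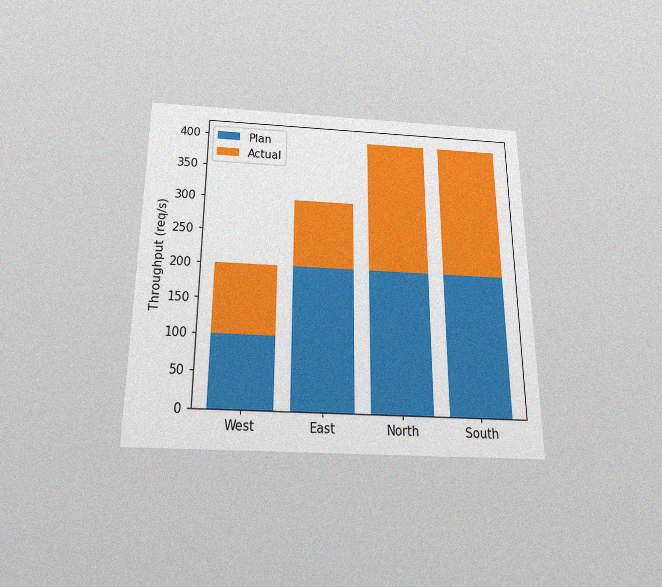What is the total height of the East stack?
The chart is viewed slightly from below, with some photo noise. The East stack's top reaches 300req/s on the y-axis.

300req/s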